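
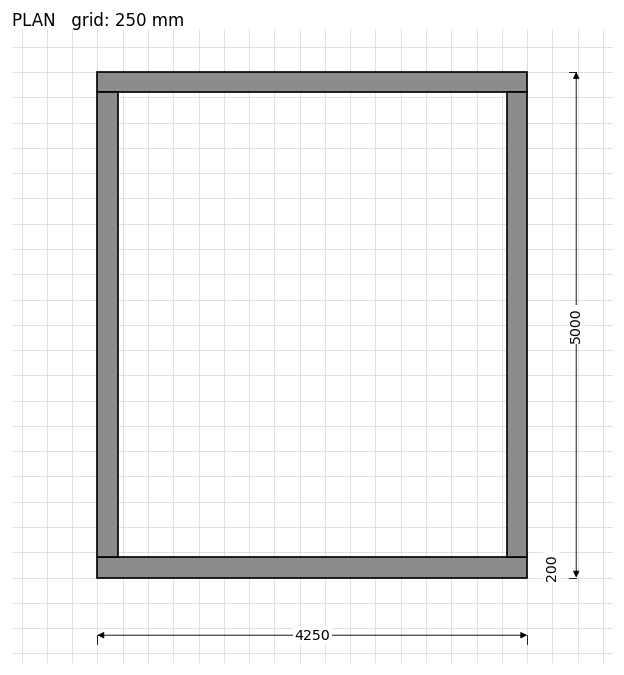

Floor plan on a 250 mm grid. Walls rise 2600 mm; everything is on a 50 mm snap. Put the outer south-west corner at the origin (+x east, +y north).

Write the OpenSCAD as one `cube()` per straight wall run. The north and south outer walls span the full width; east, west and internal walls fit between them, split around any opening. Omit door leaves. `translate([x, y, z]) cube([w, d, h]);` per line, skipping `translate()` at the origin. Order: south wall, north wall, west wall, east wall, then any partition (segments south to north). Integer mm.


cube([4250, 200, 2600]);
translate([0, 4800, 0]) cube([4250, 200, 2600]);
translate([0, 200, 0]) cube([200, 4600, 2600]);
translate([4050, 200, 0]) cube([200, 4600, 2600]);


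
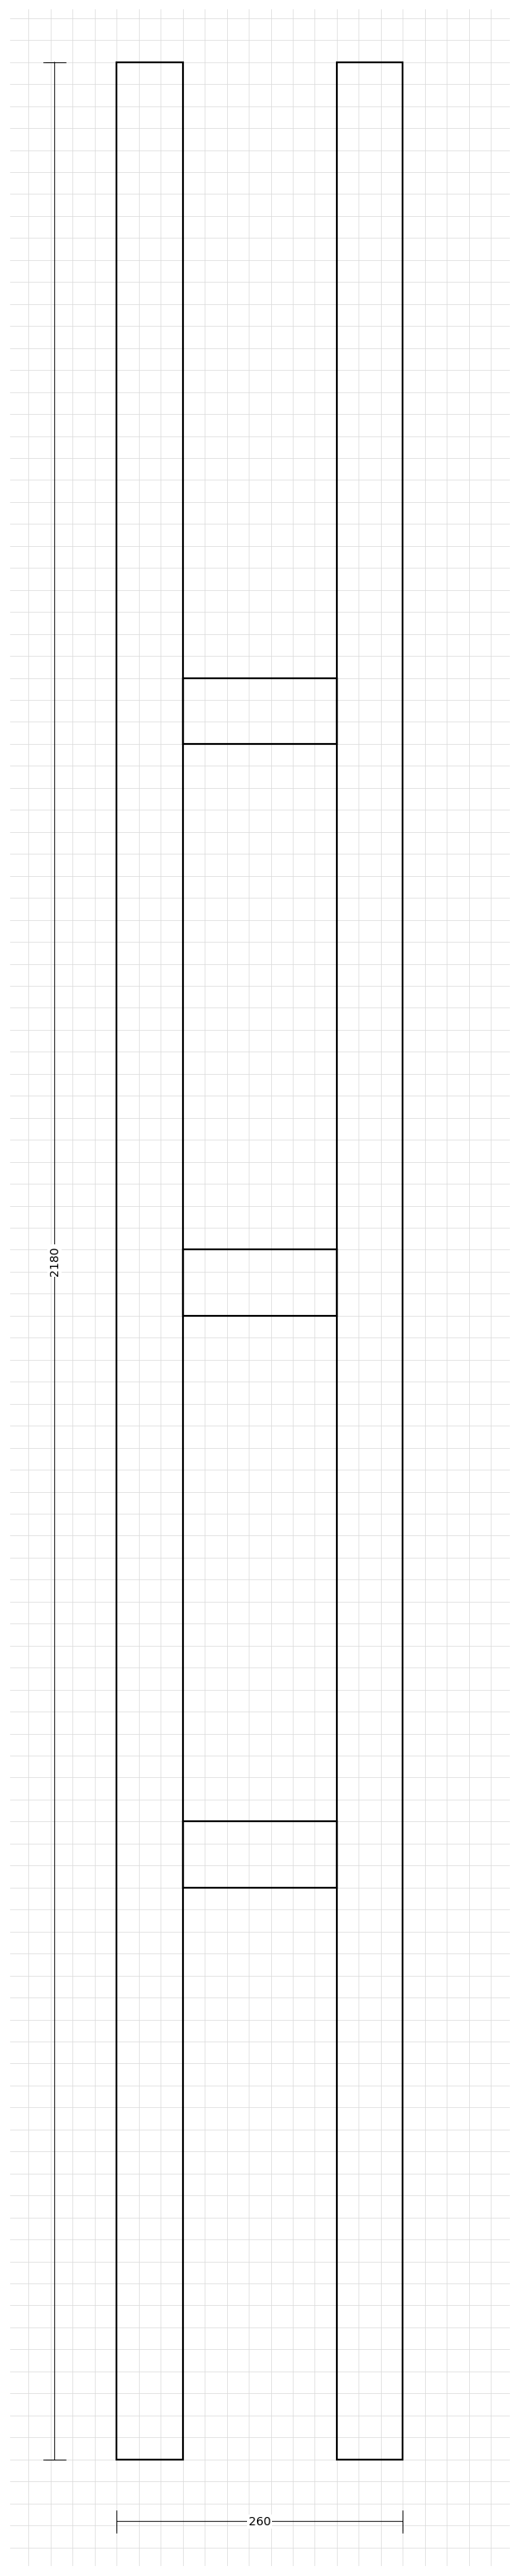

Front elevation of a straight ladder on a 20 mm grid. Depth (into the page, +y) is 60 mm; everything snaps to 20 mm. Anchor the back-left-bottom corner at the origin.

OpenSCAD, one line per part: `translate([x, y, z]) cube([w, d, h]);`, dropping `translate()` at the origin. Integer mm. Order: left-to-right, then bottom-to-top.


cube([60, 60, 2180]);
translate([60, 0, 520]) cube([140, 60, 60]);
translate([60, 0, 1040]) cube([140, 60, 60]);
translate([60, 0, 1560]) cube([140, 60, 60]);
translate([200, 0, 0]) cube([60, 60, 2180]);


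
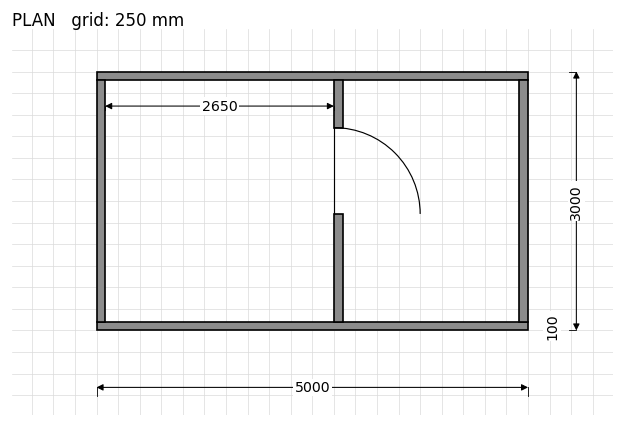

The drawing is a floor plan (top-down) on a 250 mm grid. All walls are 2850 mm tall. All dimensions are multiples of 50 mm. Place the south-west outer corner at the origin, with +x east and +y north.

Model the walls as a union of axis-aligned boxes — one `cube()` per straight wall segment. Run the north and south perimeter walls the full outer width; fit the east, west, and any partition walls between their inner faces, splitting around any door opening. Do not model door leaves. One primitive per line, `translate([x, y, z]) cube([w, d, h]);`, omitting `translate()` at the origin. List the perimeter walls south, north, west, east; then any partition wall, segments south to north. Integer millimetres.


cube([5000, 100, 2850]);
translate([0, 2900, 0]) cube([5000, 100, 2850]);
translate([0, 100, 0]) cube([100, 2800, 2850]);
translate([4900, 100, 0]) cube([100, 2800, 2850]);
translate([2750, 100, 0]) cube([100, 1250, 2850]);
translate([2750, 2350, 0]) cube([100, 550, 2850]);


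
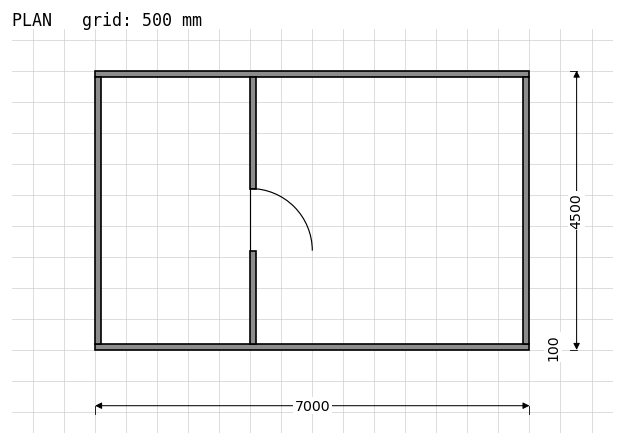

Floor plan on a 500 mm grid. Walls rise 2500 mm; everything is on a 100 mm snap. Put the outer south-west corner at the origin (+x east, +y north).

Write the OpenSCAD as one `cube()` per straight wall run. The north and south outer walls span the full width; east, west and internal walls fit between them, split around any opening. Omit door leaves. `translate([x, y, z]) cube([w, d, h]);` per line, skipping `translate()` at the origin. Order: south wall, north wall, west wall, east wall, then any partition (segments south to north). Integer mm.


cube([7000, 100, 2500]);
translate([0, 4400, 0]) cube([7000, 100, 2500]);
translate([0, 100, 0]) cube([100, 4300, 2500]);
translate([6900, 100, 0]) cube([100, 4300, 2500]);
translate([2500, 100, 0]) cube([100, 1500, 2500]);
translate([2500, 2600, 0]) cube([100, 1800, 2500]);


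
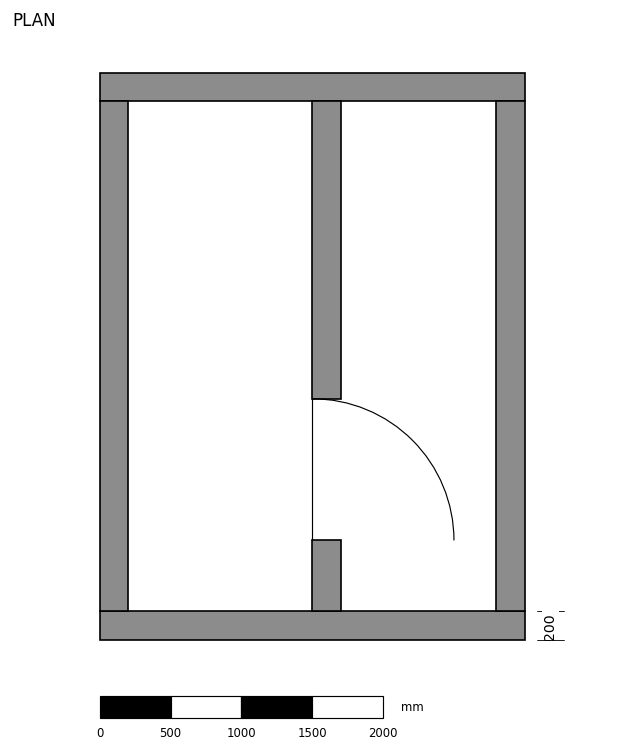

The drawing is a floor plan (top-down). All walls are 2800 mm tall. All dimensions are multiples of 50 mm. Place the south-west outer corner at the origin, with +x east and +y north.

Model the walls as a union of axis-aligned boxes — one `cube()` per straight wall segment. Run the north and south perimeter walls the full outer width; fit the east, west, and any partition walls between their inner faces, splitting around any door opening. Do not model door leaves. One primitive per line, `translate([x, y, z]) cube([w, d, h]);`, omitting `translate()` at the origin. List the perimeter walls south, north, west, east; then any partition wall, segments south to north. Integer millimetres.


cube([3000, 200, 2800]);
translate([0, 3800, 0]) cube([3000, 200, 2800]);
translate([0, 200, 0]) cube([200, 3600, 2800]);
translate([2800, 200, 0]) cube([200, 3600, 2800]);
translate([1500, 200, 0]) cube([200, 500, 2800]);
translate([1500, 1700, 0]) cube([200, 2100, 2800]);


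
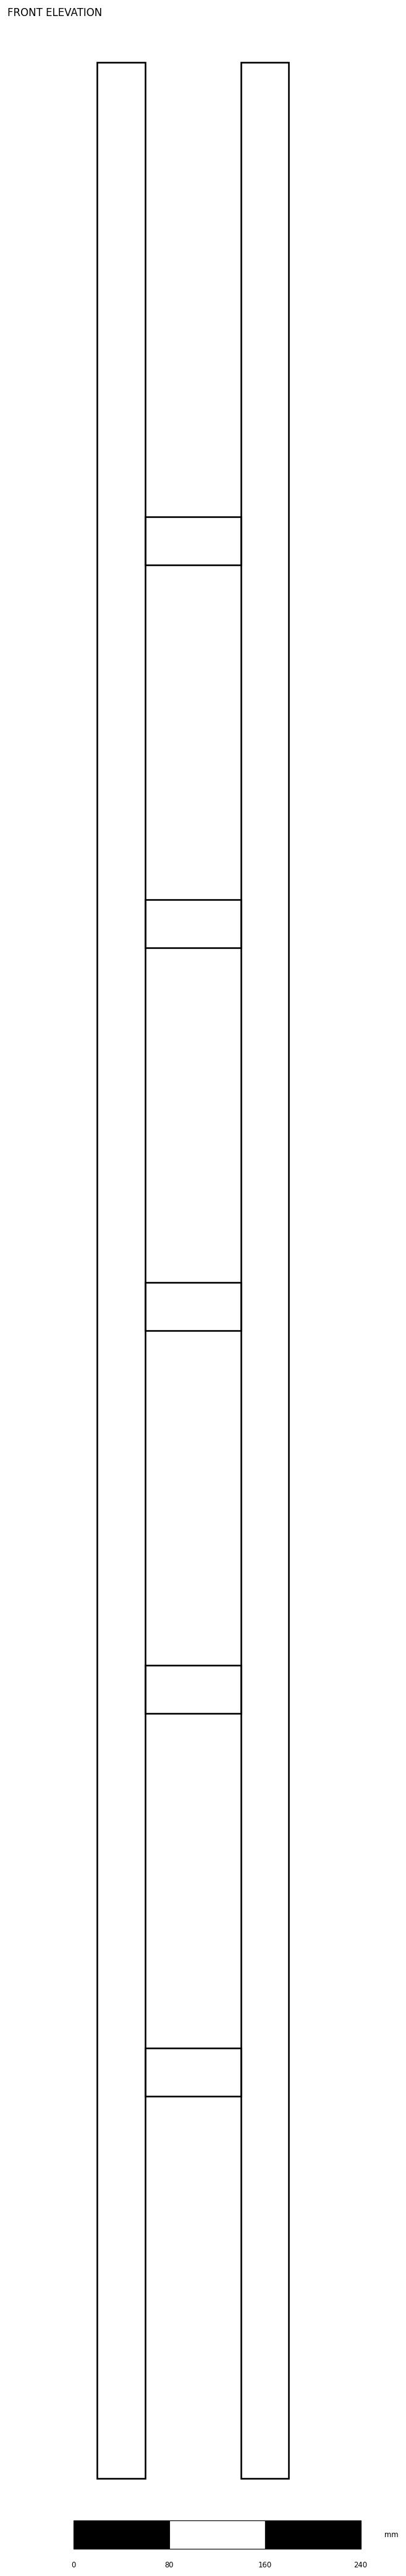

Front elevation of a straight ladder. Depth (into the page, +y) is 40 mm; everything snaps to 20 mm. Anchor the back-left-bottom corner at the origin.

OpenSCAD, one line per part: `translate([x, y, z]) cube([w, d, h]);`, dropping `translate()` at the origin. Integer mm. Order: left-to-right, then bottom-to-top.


cube([40, 40, 2020]);
translate([40, 0, 320]) cube([80, 40, 40]);
translate([40, 0, 640]) cube([80, 40, 40]);
translate([40, 0, 960]) cube([80, 40, 40]);
translate([40, 0, 1280]) cube([80, 40, 40]);
translate([40, 0, 1600]) cube([80, 40, 40]);
translate([120, 0, 0]) cube([40, 40, 2020]);


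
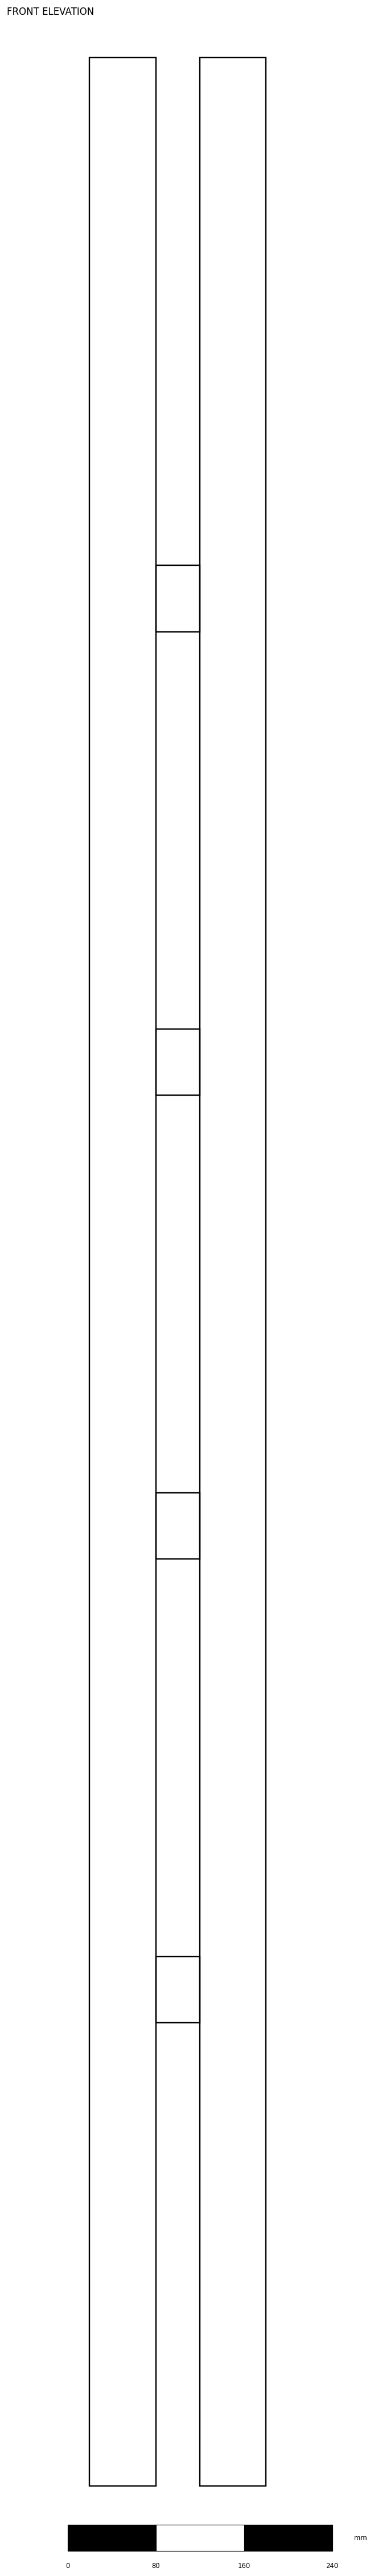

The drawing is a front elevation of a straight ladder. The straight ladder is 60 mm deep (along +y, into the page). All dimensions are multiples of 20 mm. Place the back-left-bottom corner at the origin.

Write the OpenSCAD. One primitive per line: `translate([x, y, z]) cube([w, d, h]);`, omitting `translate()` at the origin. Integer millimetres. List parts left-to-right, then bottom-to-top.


cube([60, 60, 2200]);
translate([60, 0, 420]) cube([40, 60, 60]);
translate([60, 0, 840]) cube([40, 60, 60]);
translate([60, 0, 1260]) cube([40, 60, 60]);
translate([60, 0, 1680]) cube([40, 60, 60]);
translate([100, 0, 0]) cube([60, 60, 2200]);


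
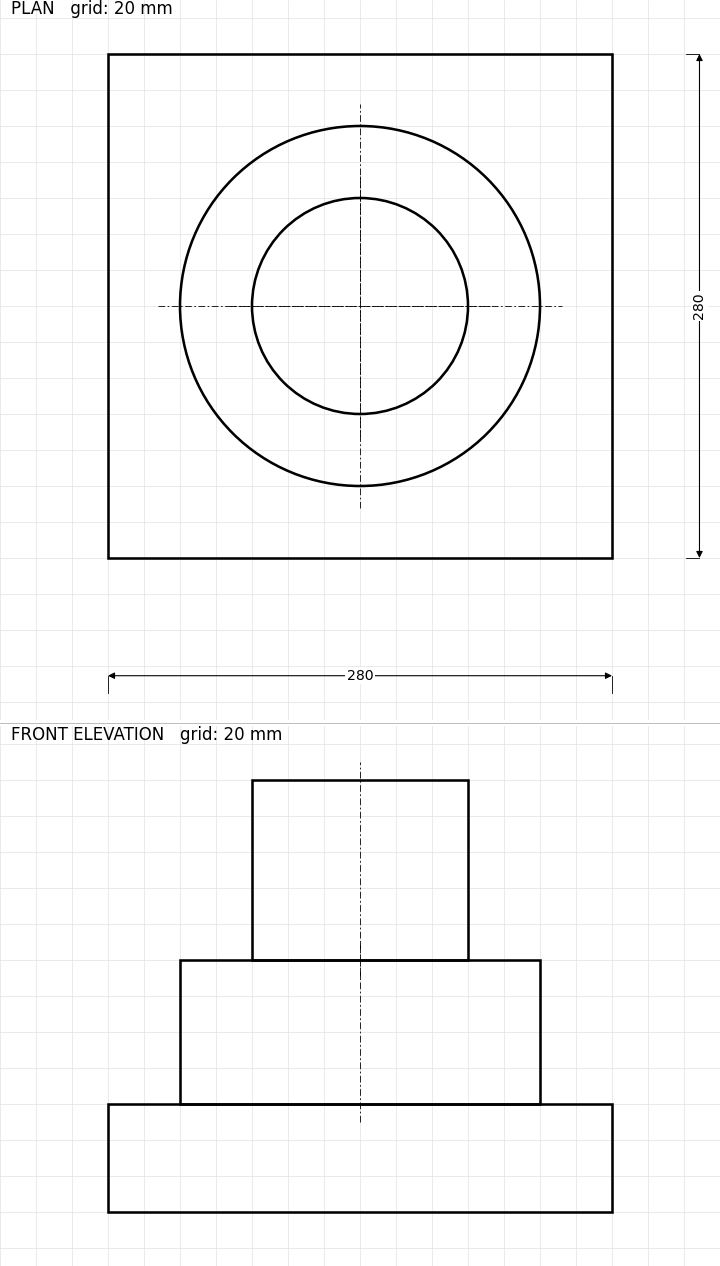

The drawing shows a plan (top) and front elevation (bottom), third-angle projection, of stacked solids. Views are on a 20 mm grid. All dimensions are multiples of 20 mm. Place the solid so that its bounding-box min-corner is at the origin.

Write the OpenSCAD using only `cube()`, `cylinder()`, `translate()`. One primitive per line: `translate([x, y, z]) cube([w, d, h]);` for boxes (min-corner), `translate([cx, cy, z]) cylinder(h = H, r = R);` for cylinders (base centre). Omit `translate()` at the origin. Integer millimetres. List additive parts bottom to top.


cube([280, 280, 60]);
translate([140, 140, 60]) cylinder(h = 80, r = 100);
translate([140, 140, 140]) cylinder(h = 100, r = 60);


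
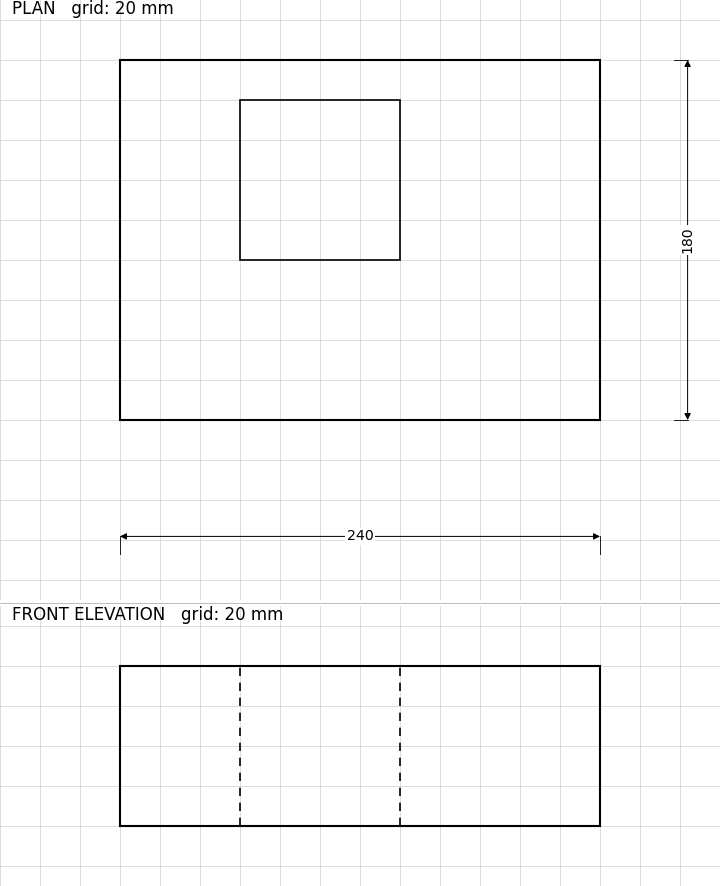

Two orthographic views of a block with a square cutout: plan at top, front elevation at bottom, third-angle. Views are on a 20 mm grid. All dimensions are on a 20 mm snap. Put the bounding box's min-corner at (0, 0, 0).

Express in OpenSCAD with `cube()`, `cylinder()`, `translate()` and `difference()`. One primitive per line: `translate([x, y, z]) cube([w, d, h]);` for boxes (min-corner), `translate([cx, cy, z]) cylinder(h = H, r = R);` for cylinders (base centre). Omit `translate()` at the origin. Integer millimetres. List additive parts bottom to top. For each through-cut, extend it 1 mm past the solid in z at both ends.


difference() {
  cube([240, 180, 80]);
  translate([60, 80, -1]) cube([80, 80, 82]);
}


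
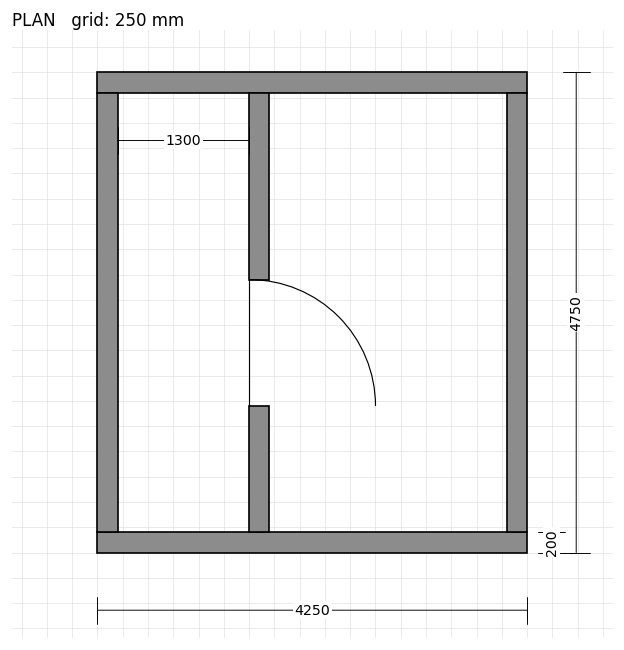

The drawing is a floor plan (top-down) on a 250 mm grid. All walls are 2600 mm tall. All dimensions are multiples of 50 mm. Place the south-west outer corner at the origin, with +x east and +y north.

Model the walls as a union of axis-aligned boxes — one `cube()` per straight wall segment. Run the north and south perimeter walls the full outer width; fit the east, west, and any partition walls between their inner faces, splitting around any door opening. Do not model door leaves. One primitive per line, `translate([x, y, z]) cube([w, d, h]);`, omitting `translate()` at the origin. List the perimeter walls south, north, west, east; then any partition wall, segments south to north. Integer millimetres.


cube([4250, 200, 2600]);
translate([0, 4550, 0]) cube([4250, 200, 2600]);
translate([0, 200, 0]) cube([200, 4350, 2600]);
translate([4050, 200, 0]) cube([200, 4350, 2600]);
translate([1500, 200, 0]) cube([200, 1250, 2600]);
translate([1500, 2700, 0]) cube([200, 1850, 2600]);


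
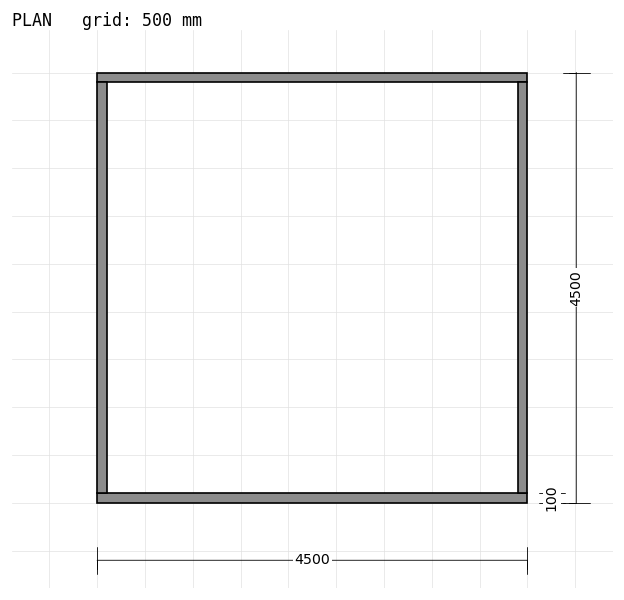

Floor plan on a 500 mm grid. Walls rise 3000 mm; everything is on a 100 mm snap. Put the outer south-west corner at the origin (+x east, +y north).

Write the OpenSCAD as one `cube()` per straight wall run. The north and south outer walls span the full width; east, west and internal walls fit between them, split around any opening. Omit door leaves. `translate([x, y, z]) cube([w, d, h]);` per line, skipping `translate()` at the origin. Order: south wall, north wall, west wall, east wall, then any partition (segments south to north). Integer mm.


cube([4500, 100, 3000]);
translate([0, 4400, 0]) cube([4500, 100, 3000]);
translate([0, 100, 0]) cube([100, 4300, 3000]);
translate([4400, 100, 0]) cube([100, 4300, 3000]);


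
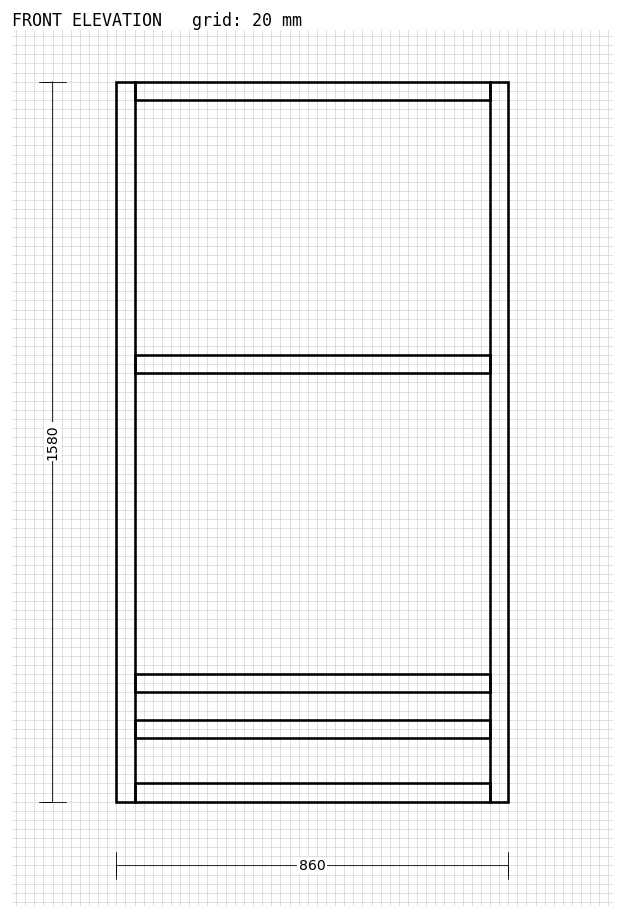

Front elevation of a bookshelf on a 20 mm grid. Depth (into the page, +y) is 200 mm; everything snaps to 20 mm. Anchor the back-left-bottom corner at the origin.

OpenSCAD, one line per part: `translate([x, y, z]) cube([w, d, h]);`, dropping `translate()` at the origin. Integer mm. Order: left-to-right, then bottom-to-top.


cube([40, 200, 1580]);
translate([40, 0, 0]) cube([780, 200, 40]);
translate([40, 0, 140]) cube([780, 200, 40]);
translate([40, 0, 240]) cube([780, 200, 40]);
translate([40, 0, 940]) cube([780, 200, 40]);
translate([40, 0, 1540]) cube([780, 200, 40]);
translate([820, 0, 0]) cube([40, 200, 1580]);


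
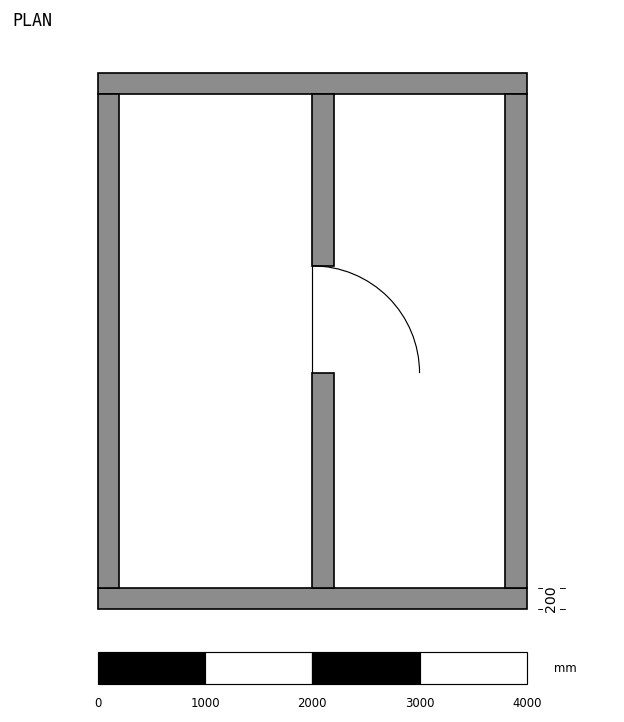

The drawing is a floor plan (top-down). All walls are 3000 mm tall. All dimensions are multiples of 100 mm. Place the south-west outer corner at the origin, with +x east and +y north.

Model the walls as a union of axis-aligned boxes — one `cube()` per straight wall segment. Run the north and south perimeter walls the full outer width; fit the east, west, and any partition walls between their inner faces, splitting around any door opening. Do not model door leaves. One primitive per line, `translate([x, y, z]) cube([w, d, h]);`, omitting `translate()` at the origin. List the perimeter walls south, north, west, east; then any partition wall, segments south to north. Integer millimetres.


cube([4000, 200, 3000]);
translate([0, 4800, 0]) cube([4000, 200, 3000]);
translate([0, 200, 0]) cube([200, 4600, 3000]);
translate([3800, 200, 0]) cube([200, 4600, 3000]);
translate([2000, 200, 0]) cube([200, 2000, 3000]);
translate([2000, 3200, 0]) cube([200, 1600, 3000]);


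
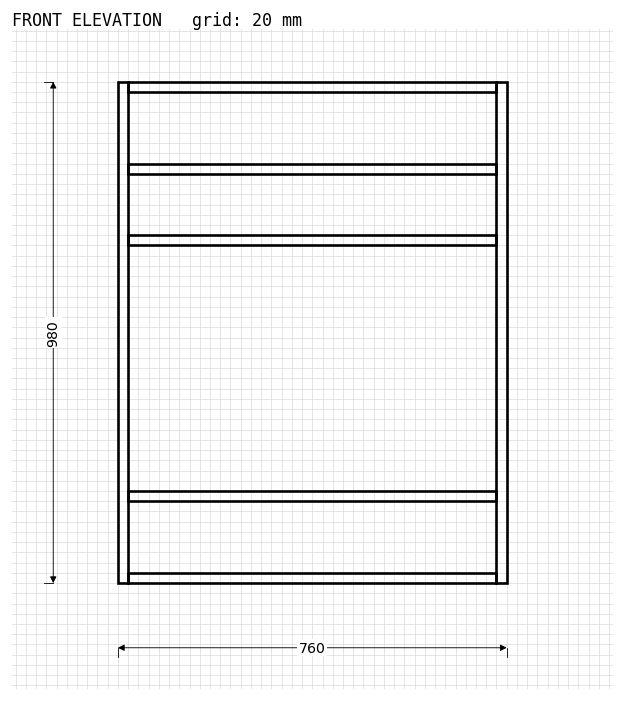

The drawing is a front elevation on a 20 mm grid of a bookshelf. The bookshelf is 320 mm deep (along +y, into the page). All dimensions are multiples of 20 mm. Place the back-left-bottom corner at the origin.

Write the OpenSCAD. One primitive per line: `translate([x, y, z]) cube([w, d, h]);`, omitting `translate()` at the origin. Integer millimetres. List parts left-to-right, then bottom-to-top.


cube([20, 320, 980]);
translate([20, 0, 0]) cube([720, 320, 20]);
translate([20, 0, 160]) cube([720, 320, 20]);
translate([20, 0, 660]) cube([720, 320, 20]);
translate([20, 0, 800]) cube([720, 320, 20]);
translate([20, 0, 960]) cube([720, 320, 20]);
translate([740, 0, 0]) cube([20, 320, 980]);


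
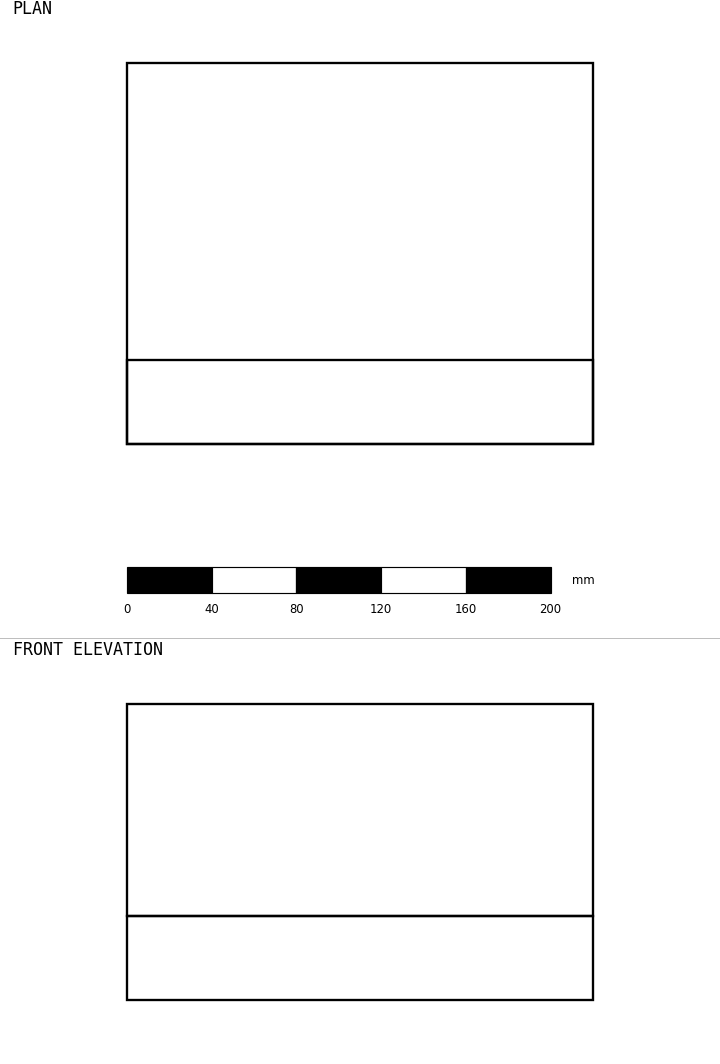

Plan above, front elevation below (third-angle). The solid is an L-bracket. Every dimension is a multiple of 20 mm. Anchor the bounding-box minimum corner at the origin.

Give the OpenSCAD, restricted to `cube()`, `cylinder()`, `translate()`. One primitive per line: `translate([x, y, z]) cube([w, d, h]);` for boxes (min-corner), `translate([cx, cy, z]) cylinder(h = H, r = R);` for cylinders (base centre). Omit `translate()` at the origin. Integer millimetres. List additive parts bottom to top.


cube([220, 180, 40]);
translate([0, 0, 40]) cube([220, 40, 100]);


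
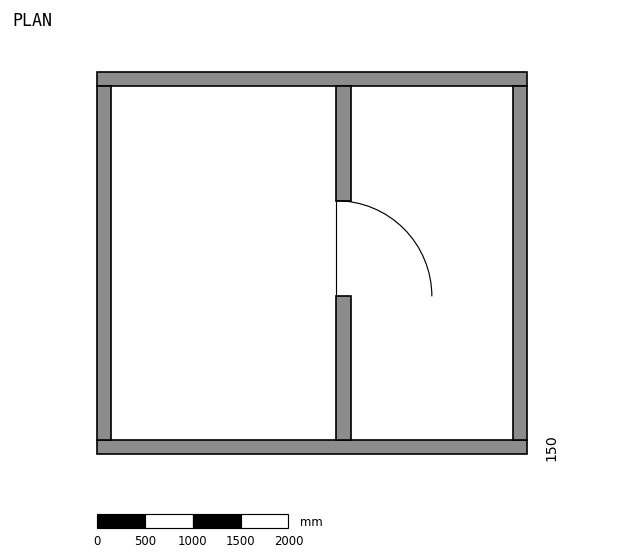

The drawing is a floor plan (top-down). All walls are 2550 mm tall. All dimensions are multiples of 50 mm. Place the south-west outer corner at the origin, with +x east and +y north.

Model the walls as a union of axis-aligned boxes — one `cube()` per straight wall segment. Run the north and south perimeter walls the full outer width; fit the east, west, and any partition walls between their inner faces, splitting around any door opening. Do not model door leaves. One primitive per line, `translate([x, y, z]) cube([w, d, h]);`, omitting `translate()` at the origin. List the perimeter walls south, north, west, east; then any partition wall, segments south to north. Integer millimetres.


cube([4500, 150, 2550]);
translate([0, 3850, 0]) cube([4500, 150, 2550]);
translate([0, 150, 0]) cube([150, 3700, 2550]);
translate([4350, 150, 0]) cube([150, 3700, 2550]);
translate([2500, 150, 0]) cube([150, 1500, 2550]);
translate([2500, 2650, 0]) cube([150, 1200, 2550]);


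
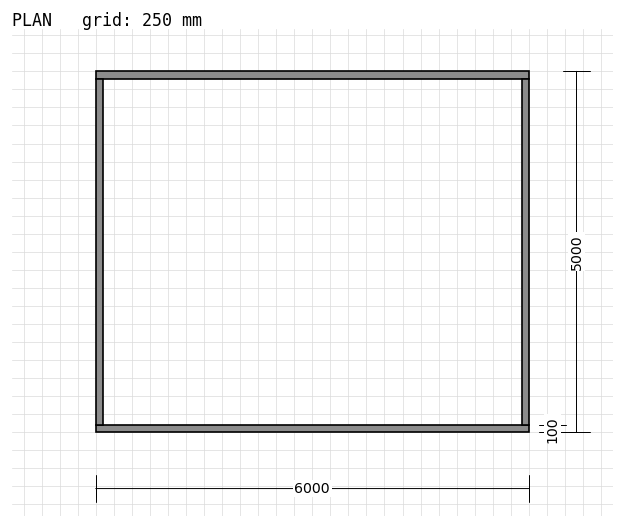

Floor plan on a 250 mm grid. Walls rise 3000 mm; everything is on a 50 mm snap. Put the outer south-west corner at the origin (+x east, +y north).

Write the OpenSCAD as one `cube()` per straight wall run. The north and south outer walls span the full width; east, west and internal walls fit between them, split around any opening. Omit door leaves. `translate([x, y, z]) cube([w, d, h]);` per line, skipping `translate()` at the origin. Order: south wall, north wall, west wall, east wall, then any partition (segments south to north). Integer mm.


cube([6000, 100, 3000]);
translate([0, 4900, 0]) cube([6000, 100, 3000]);
translate([0, 100, 0]) cube([100, 4800, 3000]);
translate([5900, 100, 0]) cube([100, 4800, 3000]);


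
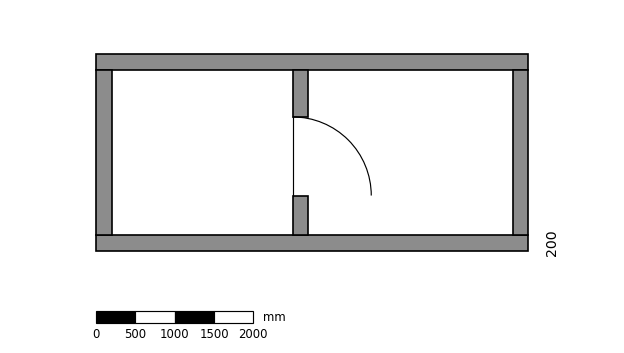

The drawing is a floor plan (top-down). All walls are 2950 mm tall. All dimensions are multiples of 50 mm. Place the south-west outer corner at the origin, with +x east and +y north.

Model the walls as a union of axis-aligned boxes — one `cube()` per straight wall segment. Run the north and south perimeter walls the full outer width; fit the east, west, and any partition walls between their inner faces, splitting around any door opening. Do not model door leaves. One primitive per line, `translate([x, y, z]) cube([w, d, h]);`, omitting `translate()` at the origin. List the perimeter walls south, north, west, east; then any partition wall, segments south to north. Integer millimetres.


cube([5500, 200, 2950]);
translate([0, 2300, 0]) cube([5500, 200, 2950]);
translate([0, 200, 0]) cube([200, 2100, 2950]);
translate([5300, 200, 0]) cube([200, 2100, 2950]);
translate([2500, 200, 0]) cube([200, 500, 2950]);
translate([2500, 1700, 0]) cube([200, 600, 2950]);


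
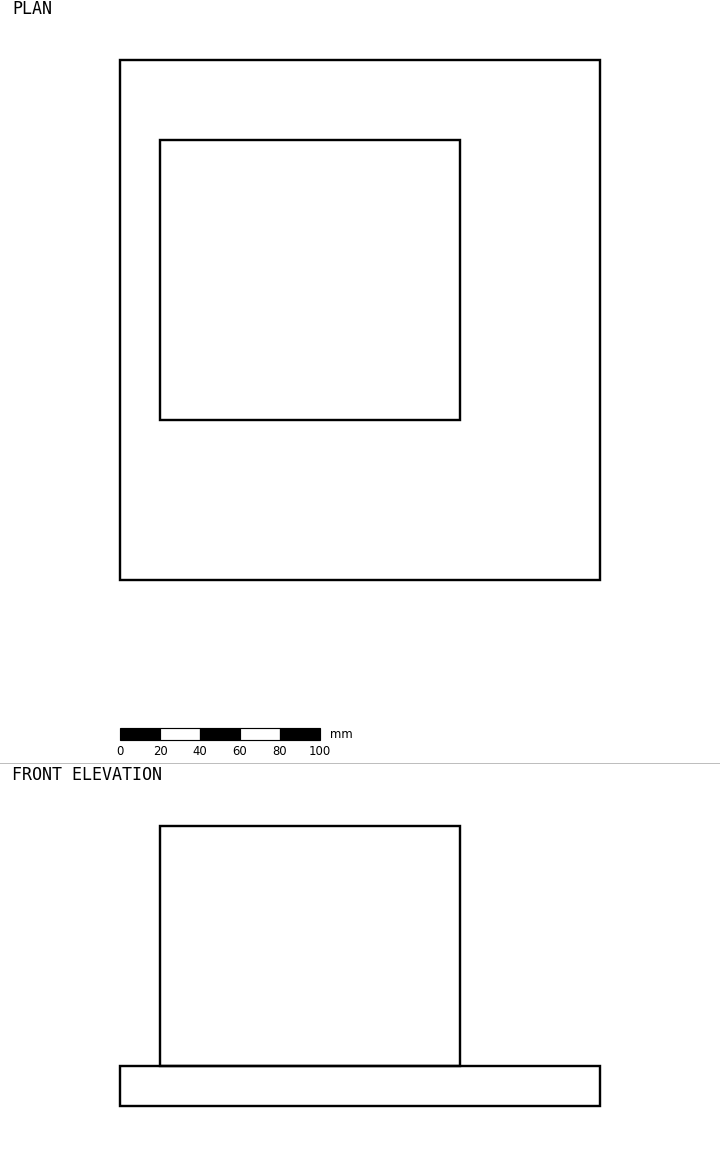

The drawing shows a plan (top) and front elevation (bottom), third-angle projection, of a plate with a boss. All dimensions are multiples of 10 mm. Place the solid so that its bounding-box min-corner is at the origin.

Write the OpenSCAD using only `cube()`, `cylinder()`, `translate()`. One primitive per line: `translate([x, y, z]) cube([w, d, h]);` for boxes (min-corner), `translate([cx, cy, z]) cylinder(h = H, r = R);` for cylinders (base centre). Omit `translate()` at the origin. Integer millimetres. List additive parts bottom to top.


cube([240, 260, 20]);
translate([20, 80, 20]) cube([150, 140, 120]);


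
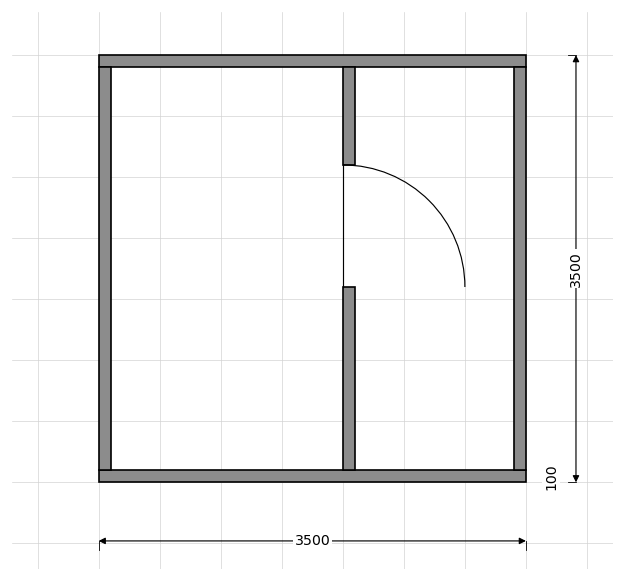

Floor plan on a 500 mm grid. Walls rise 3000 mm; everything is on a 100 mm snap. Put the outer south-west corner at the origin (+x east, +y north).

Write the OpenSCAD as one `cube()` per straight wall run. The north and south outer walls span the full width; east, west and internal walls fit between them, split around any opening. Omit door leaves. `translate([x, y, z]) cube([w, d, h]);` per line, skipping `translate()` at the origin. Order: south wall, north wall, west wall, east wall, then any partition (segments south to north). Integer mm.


cube([3500, 100, 3000]);
translate([0, 3400, 0]) cube([3500, 100, 3000]);
translate([0, 100, 0]) cube([100, 3300, 3000]);
translate([3400, 100, 0]) cube([100, 3300, 3000]);
translate([2000, 100, 0]) cube([100, 1500, 3000]);
translate([2000, 2600, 0]) cube([100, 800, 3000]);


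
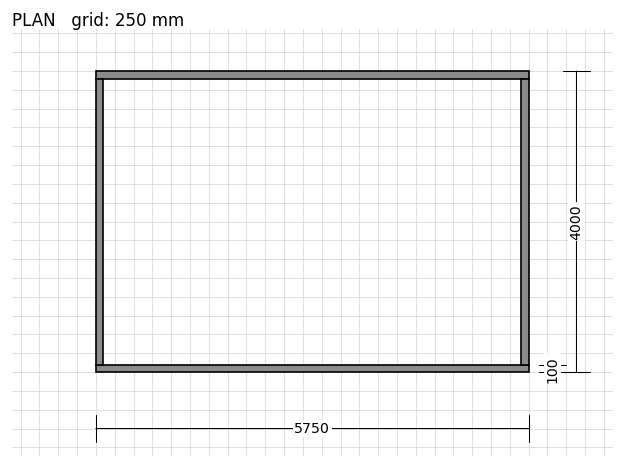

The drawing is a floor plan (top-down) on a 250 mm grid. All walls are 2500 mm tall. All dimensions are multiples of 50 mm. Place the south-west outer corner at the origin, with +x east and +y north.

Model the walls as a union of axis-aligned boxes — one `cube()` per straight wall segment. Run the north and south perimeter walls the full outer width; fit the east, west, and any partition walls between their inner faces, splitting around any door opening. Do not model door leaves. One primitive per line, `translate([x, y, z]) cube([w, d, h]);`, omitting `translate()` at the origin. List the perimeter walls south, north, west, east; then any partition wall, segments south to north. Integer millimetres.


cube([5750, 100, 2500]);
translate([0, 3900, 0]) cube([5750, 100, 2500]);
translate([0, 100, 0]) cube([100, 3800, 2500]);
translate([5650, 100, 0]) cube([100, 3800, 2500]);


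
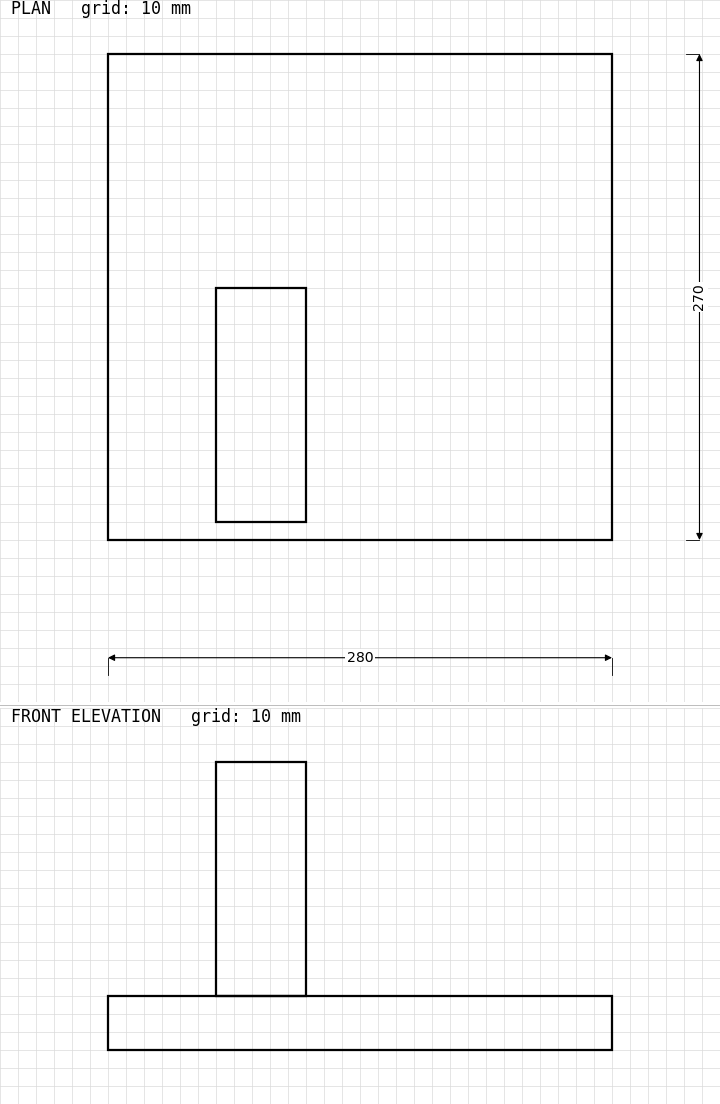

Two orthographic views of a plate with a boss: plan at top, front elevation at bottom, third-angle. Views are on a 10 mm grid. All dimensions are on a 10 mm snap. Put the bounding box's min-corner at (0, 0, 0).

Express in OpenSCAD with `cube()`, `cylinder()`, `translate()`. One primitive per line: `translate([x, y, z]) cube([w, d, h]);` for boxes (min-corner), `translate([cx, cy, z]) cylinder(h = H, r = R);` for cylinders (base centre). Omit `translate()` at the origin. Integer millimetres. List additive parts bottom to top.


cube([280, 270, 30]);
translate([60, 10, 30]) cube([50, 130, 130]);


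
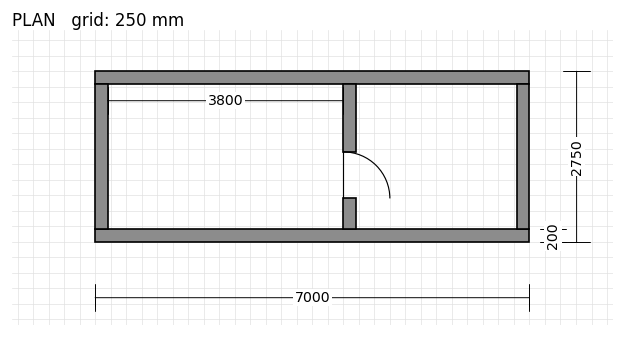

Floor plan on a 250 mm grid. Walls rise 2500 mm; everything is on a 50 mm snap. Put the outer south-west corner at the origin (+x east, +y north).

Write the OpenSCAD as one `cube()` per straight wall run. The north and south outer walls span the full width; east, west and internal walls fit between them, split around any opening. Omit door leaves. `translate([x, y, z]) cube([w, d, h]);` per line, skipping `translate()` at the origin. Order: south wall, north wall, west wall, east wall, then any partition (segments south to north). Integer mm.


cube([7000, 200, 2500]);
translate([0, 2550, 0]) cube([7000, 200, 2500]);
translate([0, 200, 0]) cube([200, 2350, 2500]);
translate([6800, 200, 0]) cube([200, 2350, 2500]);
translate([4000, 200, 0]) cube([200, 500, 2500]);
translate([4000, 1450, 0]) cube([200, 1100, 2500]);


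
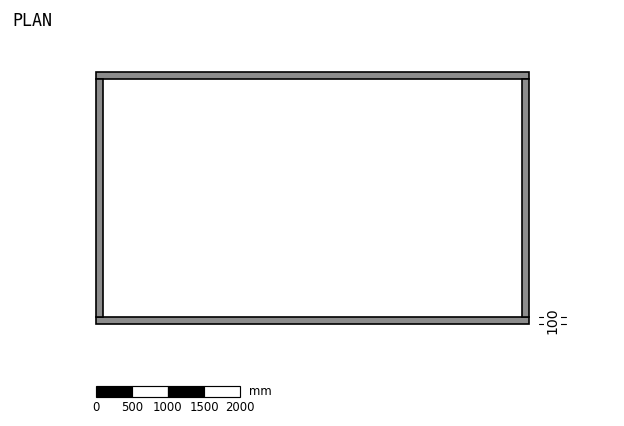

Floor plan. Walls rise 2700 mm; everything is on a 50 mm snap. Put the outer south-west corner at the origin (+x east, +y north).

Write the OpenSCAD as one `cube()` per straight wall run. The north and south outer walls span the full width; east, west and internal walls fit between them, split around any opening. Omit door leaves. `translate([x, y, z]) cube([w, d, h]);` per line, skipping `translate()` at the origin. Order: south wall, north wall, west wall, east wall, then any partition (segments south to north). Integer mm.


cube([6000, 100, 2700]);
translate([0, 3400, 0]) cube([6000, 100, 2700]);
translate([0, 100, 0]) cube([100, 3300, 2700]);
translate([5900, 100, 0]) cube([100, 3300, 2700]);


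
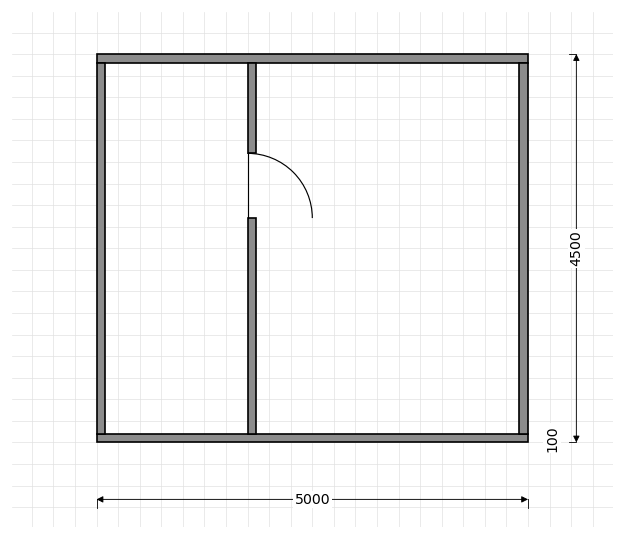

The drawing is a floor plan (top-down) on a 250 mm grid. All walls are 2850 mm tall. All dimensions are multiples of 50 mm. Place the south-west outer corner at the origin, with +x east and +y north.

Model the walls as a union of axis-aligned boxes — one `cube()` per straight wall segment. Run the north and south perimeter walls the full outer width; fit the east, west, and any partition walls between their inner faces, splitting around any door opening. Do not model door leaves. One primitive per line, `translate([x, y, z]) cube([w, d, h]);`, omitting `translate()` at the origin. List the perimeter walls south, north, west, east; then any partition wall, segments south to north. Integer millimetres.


cube([5000, 100, 2850]);
translate([0, 4400, 0]) cube([5000, 100, 2850]);
translate([0, 100, 0]) cube([100, 4300, 2850]);
translate([4900, 100, 0]) cube([100, 4300, 2850]);
translate([1750, 100, 0]) cube([100, 2500, 2850]);
translate([1750, 3350, 0]) cube([100, 1050, 2850]);


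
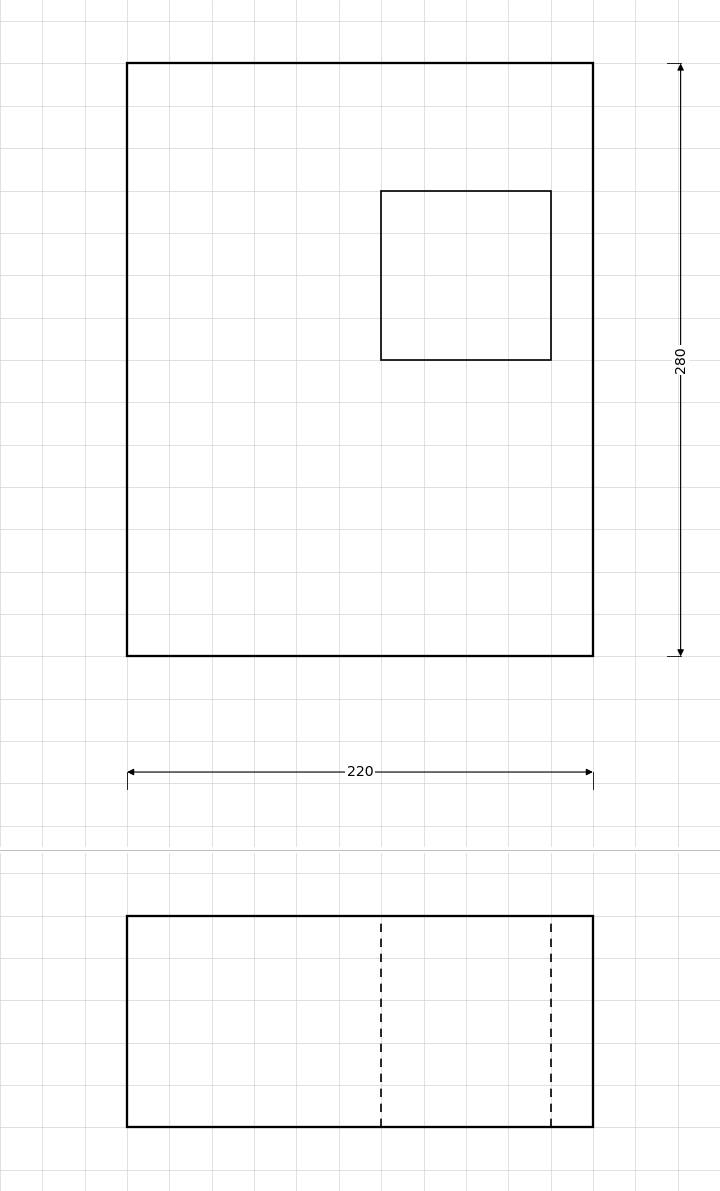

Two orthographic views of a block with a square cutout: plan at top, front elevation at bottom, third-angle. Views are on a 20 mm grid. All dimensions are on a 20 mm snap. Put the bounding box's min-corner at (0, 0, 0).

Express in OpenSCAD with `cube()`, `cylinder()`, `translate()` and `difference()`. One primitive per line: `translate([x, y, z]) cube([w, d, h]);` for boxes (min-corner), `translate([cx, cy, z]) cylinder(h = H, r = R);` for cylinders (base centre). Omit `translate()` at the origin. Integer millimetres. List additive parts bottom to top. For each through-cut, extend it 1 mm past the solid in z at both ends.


difference() {
  cube([220, 280, 100]);
  translate([120, 140, -1]) cube([80, 80, 102]);
}


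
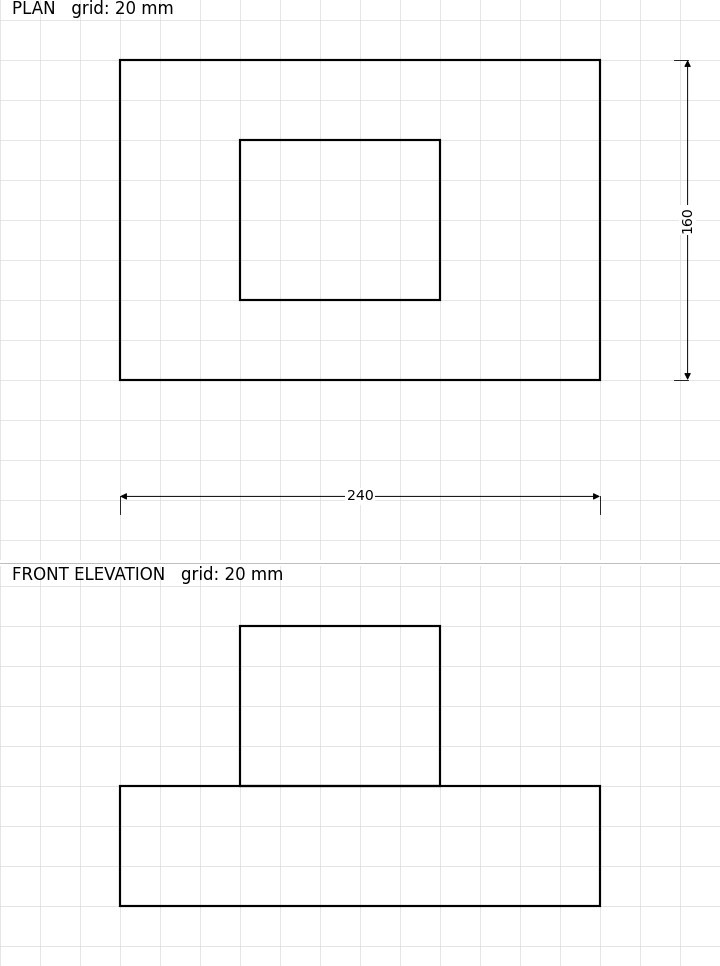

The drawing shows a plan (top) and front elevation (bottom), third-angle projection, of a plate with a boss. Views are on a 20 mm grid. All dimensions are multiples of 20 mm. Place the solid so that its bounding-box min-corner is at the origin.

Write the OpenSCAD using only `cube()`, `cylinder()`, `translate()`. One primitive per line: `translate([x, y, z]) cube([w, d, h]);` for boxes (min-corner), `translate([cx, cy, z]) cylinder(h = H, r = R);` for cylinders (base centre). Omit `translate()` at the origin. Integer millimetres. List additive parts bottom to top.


cube([240, 160, 60]);
translate([60, 40, 60]) cube([100, 80, 80]);


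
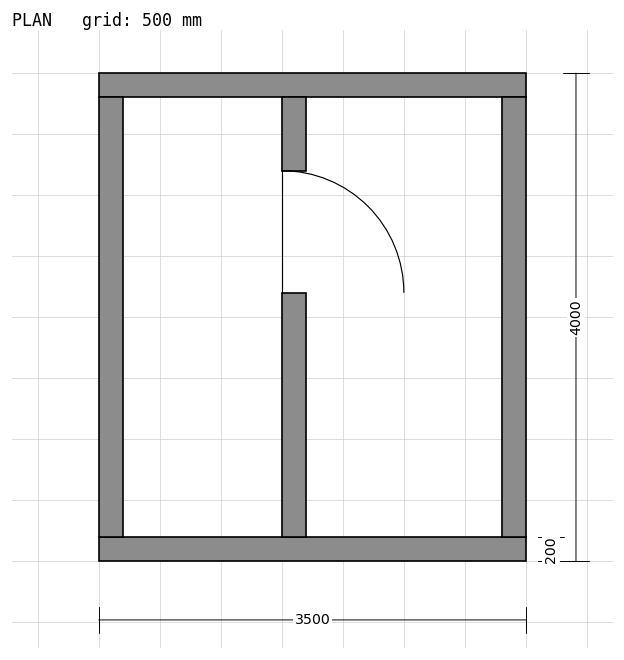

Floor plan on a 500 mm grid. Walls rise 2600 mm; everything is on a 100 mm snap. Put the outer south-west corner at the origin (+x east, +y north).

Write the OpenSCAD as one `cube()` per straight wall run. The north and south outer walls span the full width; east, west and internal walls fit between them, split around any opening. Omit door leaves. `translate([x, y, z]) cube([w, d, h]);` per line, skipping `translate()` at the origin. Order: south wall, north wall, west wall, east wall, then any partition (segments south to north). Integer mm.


cube([3500, 200, 2600]);
translate([0, 3800, 0]) cube([3500, 200, 2600]);
translate([0, 200, 0]) cube([200, 3600, 2600]);
translate([3300, 200, 0]) cube([200, 3600, 2600]);
translate([1500, 200, 0]) cube([200, 2000, 2600]);
translate([1500, 3200, 0]) cube([200, 600, 2600]);


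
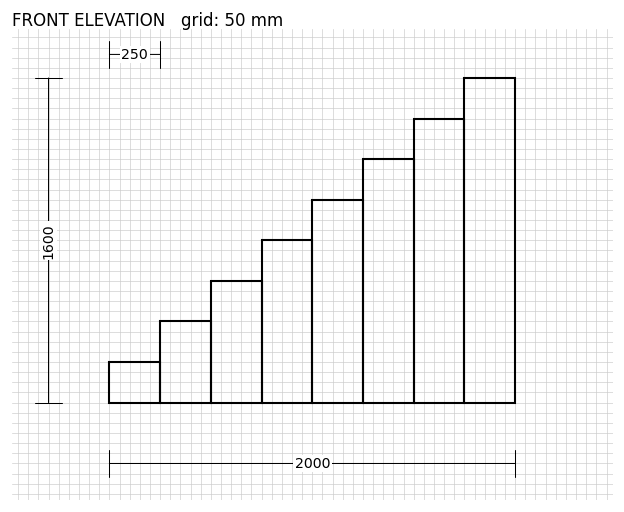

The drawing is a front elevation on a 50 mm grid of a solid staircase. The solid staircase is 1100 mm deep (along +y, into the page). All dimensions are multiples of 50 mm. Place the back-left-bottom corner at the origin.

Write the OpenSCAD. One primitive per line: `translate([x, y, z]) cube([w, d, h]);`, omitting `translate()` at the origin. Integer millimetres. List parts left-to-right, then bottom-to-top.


cube([250, 1100, 200]);
translate([250, 0, 0]) cube([250, 1100, 400]);
translate([500, 0, 0]) cube([250, 1100, 600]);
translate([750, 0, 0]) cube([250, 1100, 800]);
translate([1000, 0, 0]) cube([250, 1100, 1000]);
translate([1250, 0, 0]) cube([250, 1100, 1200]);
translate([1500, 0, 0]) cube([250, 1100, 1400]);
translate([1750, 0, 0]) cube([250, 1100, 1600]);


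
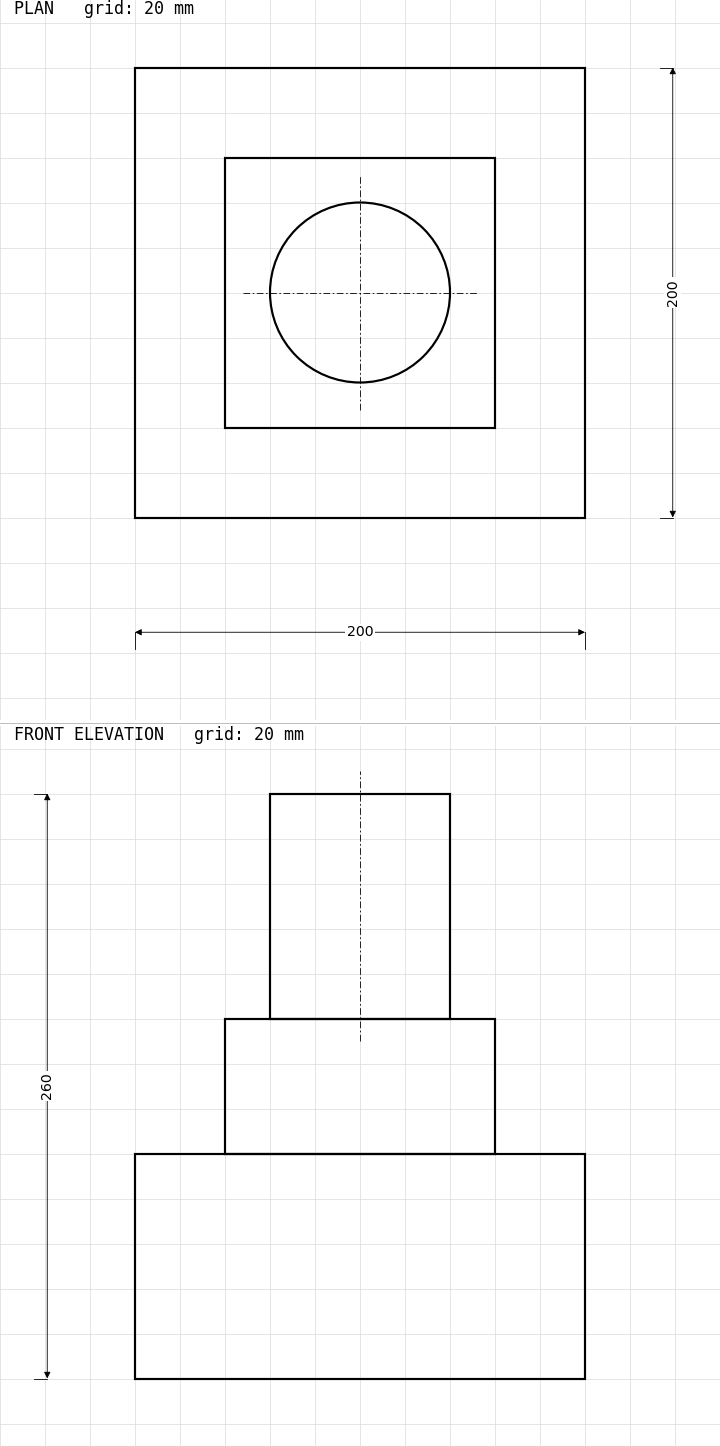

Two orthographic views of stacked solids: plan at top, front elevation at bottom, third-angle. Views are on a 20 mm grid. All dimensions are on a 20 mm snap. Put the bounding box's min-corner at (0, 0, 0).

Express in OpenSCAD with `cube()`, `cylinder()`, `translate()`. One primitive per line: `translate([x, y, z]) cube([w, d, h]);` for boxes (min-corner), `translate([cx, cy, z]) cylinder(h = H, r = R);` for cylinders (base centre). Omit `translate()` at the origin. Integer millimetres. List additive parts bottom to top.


cube([200, 200, 100]);
translate([40, 40, 100]) cube([120, 120, 60]);
translate([100, 100, 160]) cylinder(h = 100, r = 40);


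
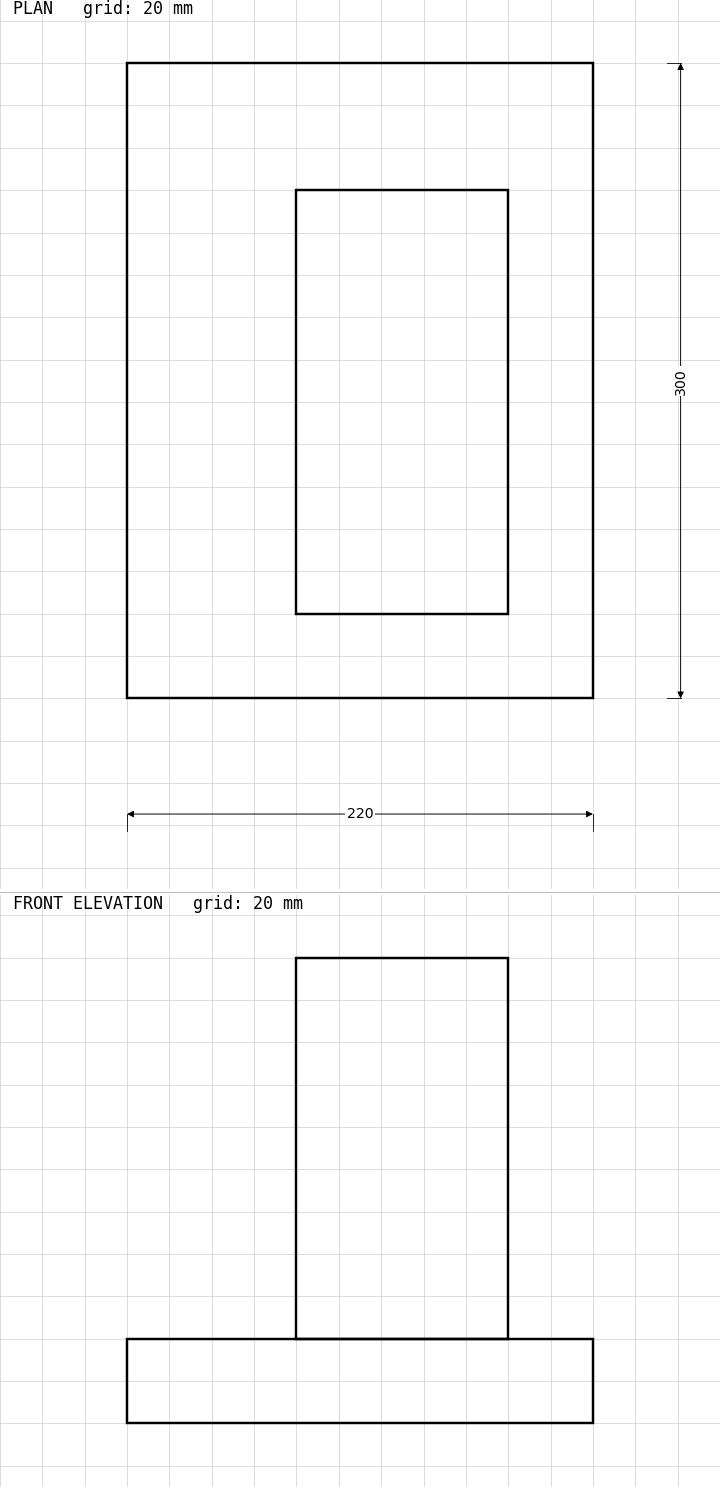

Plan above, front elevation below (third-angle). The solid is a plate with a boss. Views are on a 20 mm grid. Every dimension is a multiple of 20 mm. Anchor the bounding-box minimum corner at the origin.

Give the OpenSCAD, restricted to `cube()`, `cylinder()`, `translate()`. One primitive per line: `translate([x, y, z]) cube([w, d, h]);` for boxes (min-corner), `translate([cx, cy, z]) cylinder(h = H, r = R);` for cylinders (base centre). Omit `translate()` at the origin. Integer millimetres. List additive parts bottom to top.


cube([220, 300, 40]);
translate([80, 40, 40]) cube([100, 200, 180]);


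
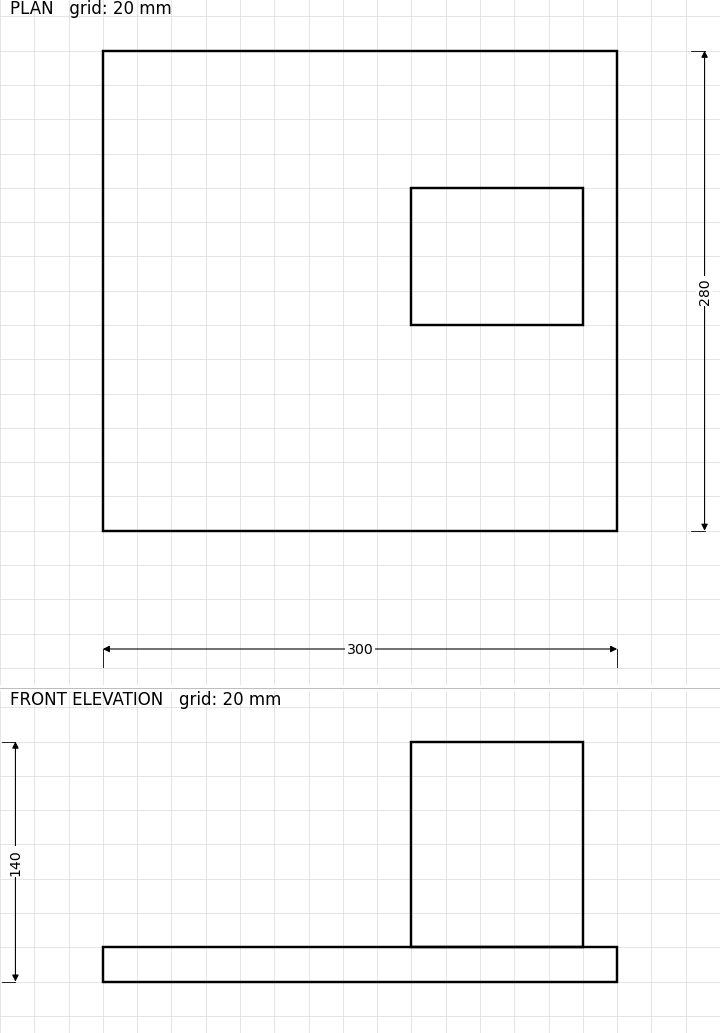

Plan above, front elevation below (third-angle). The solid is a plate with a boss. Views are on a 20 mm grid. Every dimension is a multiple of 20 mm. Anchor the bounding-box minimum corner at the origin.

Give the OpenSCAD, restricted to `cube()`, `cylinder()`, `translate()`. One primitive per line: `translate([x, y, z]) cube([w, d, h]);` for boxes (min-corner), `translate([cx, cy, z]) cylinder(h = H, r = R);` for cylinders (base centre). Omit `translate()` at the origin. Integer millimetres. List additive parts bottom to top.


cube([300, 280, 20]);
translate([180, 120, 20]) cube([100, 80, 120]);


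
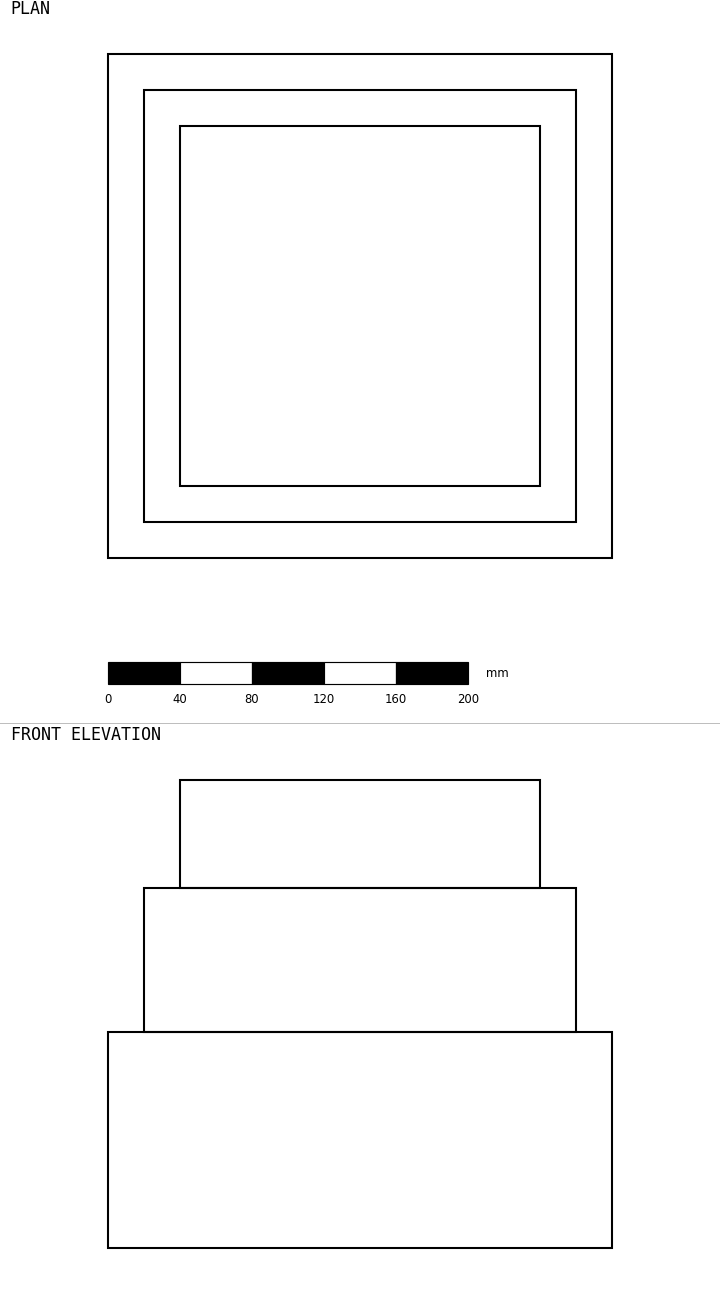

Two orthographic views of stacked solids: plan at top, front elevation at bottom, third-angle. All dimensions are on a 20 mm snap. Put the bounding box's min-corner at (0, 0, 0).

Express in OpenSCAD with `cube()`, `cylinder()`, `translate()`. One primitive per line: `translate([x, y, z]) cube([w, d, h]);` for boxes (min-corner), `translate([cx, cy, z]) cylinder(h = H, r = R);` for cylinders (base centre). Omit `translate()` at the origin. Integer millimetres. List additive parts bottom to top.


cube([280, 280, 120]);
translate([20, 20, 120]) cube([240, 240, 80]);
translate([40, 40, 200]) cube([200, 200, 60]);


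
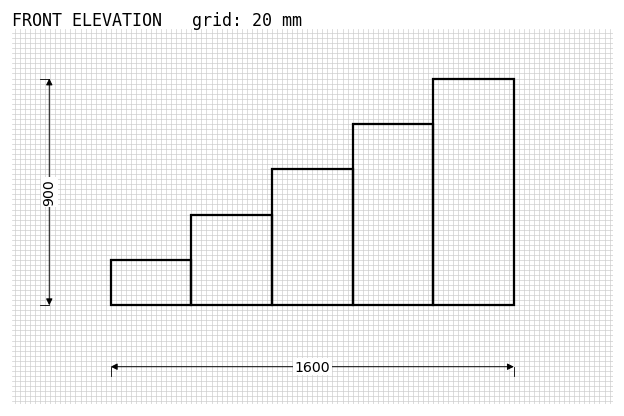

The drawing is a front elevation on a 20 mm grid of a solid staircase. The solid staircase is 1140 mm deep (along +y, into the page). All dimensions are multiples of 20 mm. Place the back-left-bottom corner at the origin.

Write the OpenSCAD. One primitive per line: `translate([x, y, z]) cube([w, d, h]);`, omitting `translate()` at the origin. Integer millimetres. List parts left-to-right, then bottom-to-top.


cube([320, 1140, 180]);
translate([320, 0, 0]) cube([320, 1140, 360]);
translate([640, 0, 0]) cube([320, 1140, 540]);
translate([960, 0, 0]) cube([320, 1140, 720]);
translate([1280, 0, 0]) cube([320, 1140, 900]);


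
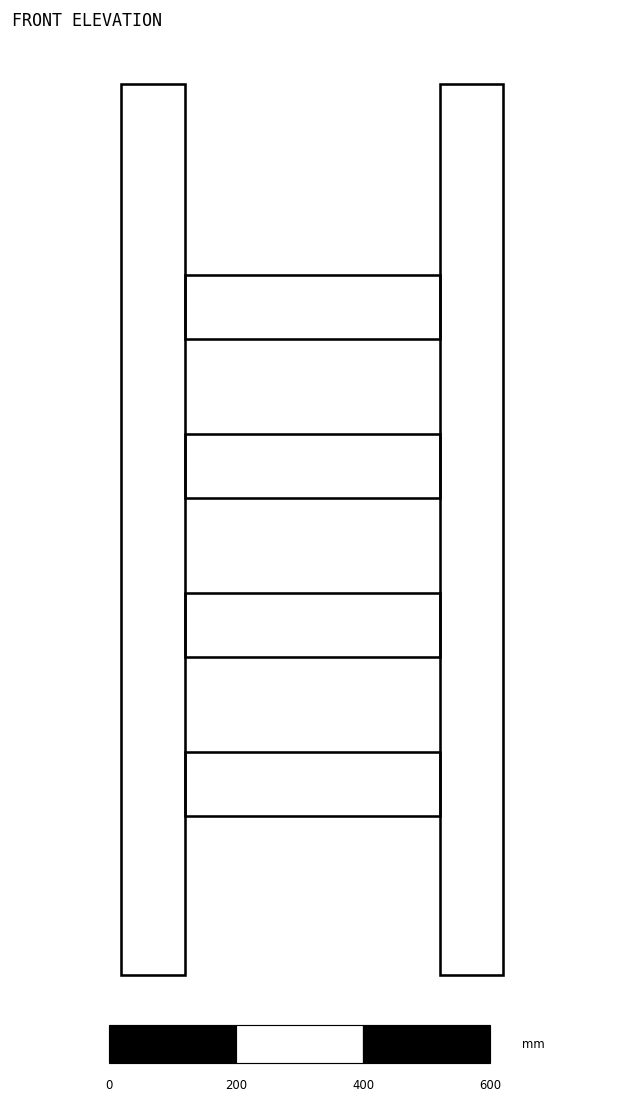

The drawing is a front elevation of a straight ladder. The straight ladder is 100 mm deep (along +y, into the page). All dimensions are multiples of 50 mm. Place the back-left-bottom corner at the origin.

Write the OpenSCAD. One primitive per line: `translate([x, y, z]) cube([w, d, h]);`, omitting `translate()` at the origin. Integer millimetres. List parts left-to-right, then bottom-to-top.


cube([100, 100, 1400]);
translate([100, 0, 250]) cube([400, 100, 100]);
translate([100, 0, 500]) cube([400, 100, 100]);
translate([100, 0, 750]) cube([400, 100, 100]);
translate([100, 0, 1000]) cube([400, 100, 100]);
translate([500, 0, 0]) cube([100, 100, 1400]);


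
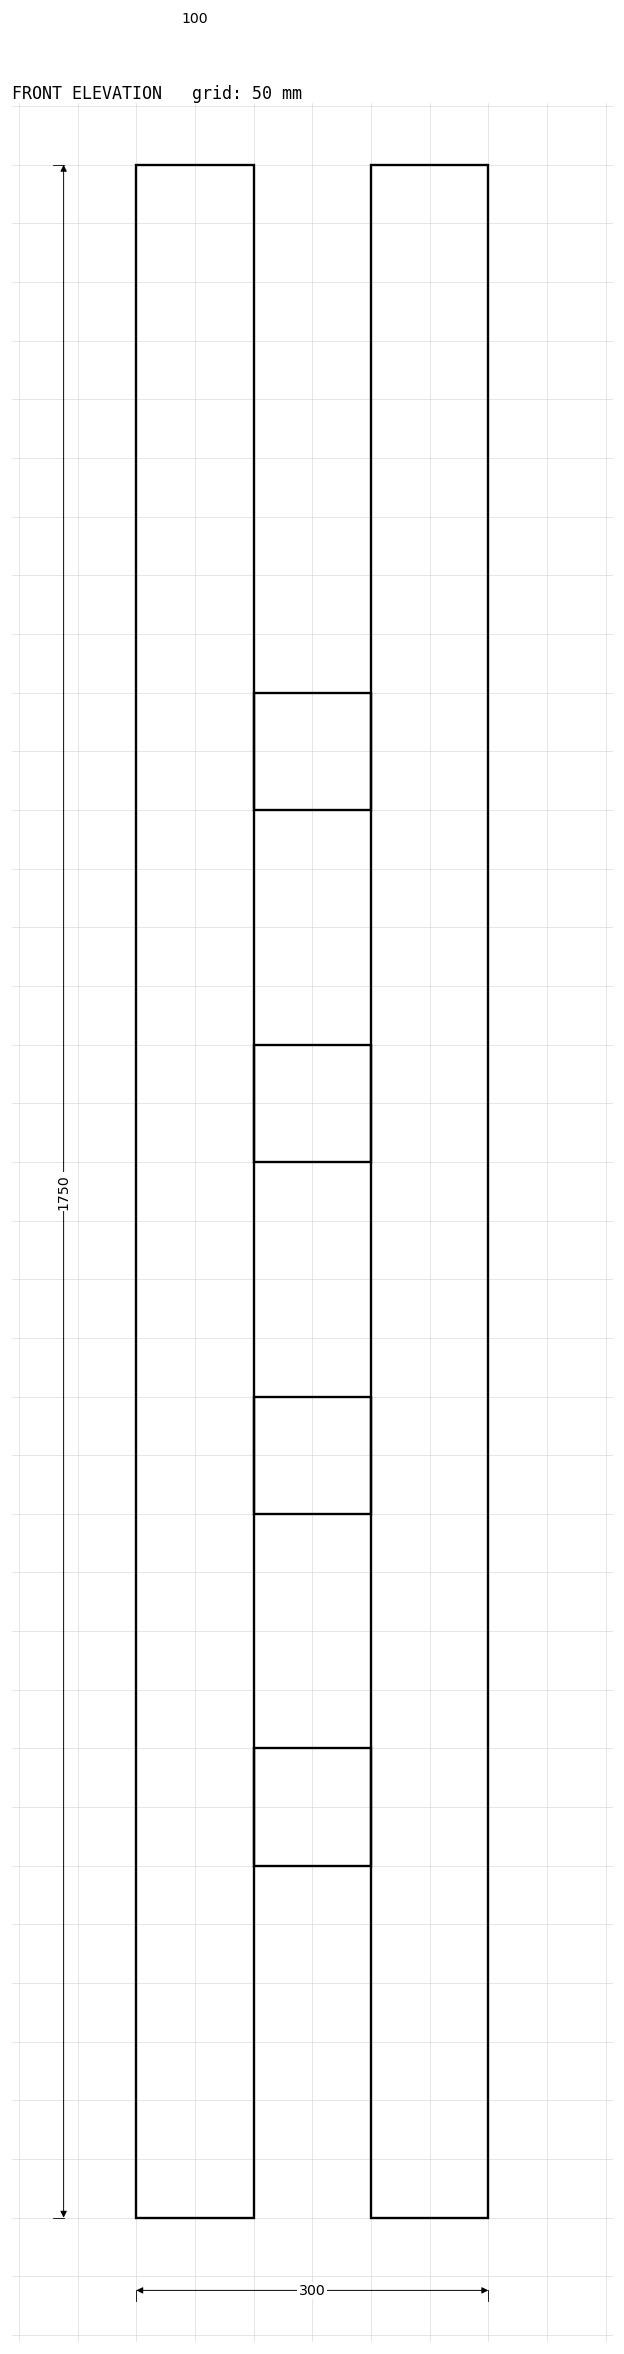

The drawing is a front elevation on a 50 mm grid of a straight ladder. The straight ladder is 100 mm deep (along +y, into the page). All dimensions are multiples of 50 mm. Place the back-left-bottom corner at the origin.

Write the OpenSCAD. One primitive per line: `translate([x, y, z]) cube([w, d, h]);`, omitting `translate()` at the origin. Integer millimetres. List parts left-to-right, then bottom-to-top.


cube([100, 100, 1750]);
translate([100, 0, 300]) cube([100, 100, 100]);
translate([100, 0, 600]) cube([100, 100, 100]);
translate([100, 0, 900]) cube([100, 100, 100]);
translate([100, 0, 1200]) cube([100, 100, 100]);
translate([200, 0, 0]) cube([100, 100, 1750]);
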